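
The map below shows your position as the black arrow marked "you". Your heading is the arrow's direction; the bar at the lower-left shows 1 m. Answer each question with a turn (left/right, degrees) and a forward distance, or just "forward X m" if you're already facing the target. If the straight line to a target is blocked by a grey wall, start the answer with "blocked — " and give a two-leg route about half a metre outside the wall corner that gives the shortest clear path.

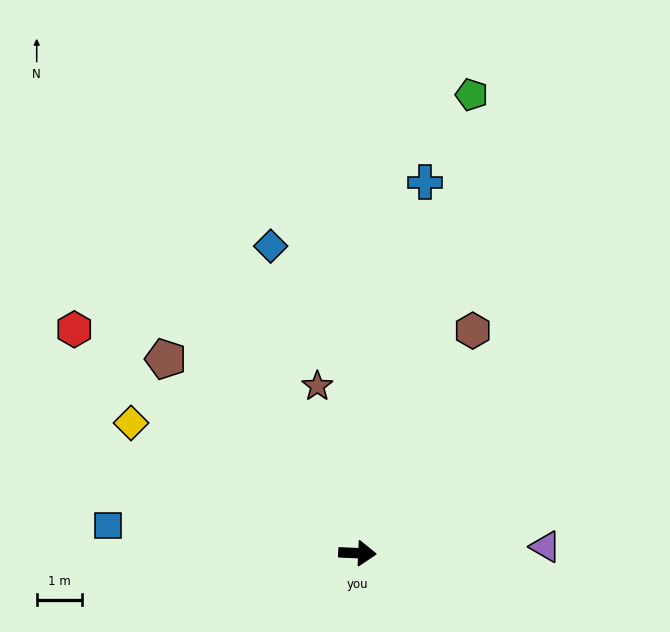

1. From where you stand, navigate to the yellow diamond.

turn left 153°, forward 5.7 m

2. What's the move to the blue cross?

turn left 82°, forward 8.3 m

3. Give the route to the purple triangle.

turn left 5°, forward 4.1 m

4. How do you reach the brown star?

turn left 106°, forward 3.8 m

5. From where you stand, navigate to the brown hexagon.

turn left 65°, forward 5.5 m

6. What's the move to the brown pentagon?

turn left 137°, forward 6.0 m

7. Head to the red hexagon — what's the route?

turn left 144°, forward 7.9 m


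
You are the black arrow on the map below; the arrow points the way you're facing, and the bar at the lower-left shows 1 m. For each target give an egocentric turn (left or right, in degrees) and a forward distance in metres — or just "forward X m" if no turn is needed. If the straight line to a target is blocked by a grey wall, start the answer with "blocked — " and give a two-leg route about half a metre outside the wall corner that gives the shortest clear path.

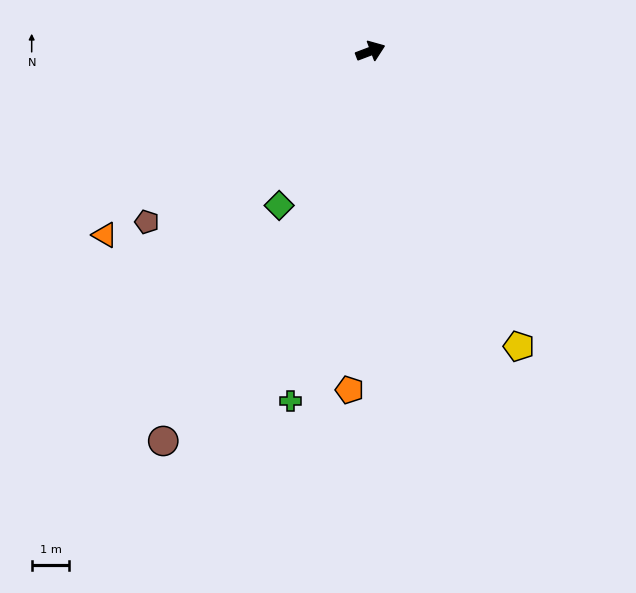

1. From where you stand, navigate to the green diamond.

turn right 141°, forward 4.8 m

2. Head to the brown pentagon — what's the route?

turn right 163°, forward 7.5 m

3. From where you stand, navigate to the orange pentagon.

turn right 114°, forward 9.0 m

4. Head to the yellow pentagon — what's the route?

turn right 84°, forward 8.8 m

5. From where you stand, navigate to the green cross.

turn right 124°, forward 9.5 m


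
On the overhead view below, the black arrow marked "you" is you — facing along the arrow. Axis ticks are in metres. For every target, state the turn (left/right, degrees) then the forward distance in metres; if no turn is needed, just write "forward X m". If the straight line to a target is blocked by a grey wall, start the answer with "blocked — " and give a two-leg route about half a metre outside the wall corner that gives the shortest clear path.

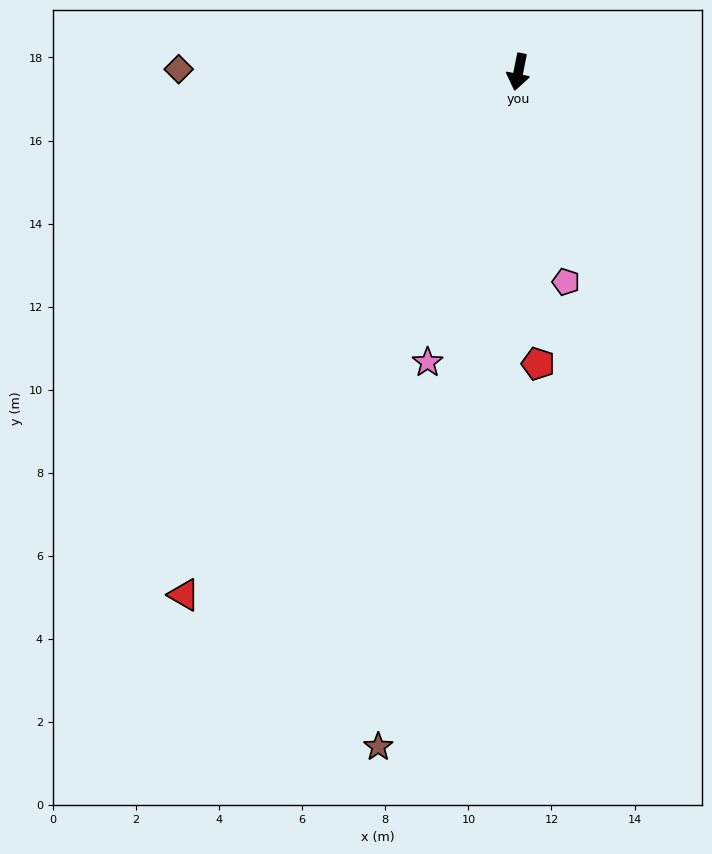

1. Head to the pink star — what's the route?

turn right 6°, forward 7.3 m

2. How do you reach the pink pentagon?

turn left 24°, forward 5.2 m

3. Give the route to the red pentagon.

turn left 15°, forward 7.0 m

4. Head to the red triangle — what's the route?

turn right 21°, forward 14.9 m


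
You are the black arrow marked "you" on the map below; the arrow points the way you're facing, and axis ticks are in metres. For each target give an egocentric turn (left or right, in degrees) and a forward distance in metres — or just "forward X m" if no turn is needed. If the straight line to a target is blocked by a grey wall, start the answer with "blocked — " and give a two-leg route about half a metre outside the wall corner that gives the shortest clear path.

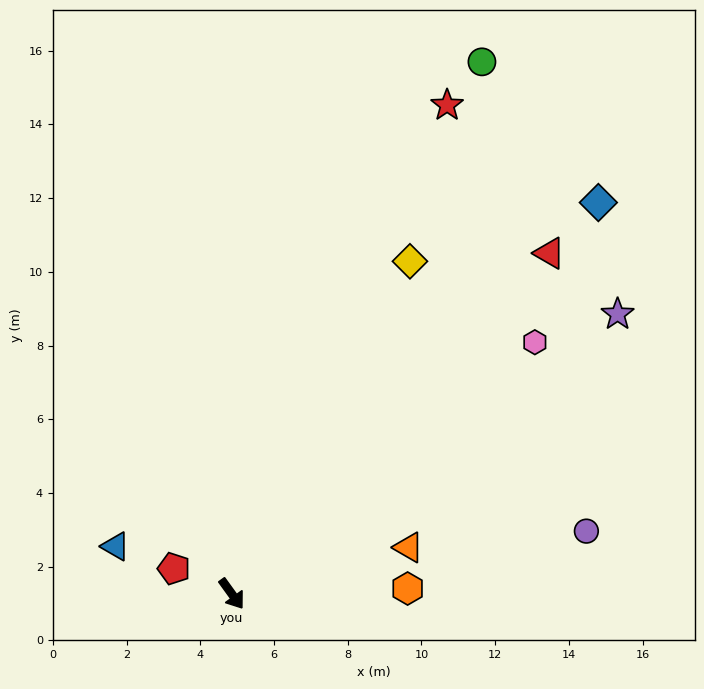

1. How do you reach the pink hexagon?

turn left 94°, forward 10.7 m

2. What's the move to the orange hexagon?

turn left 56°, forward 4.8 m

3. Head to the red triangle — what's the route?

turn left 101°, forward 12.6 m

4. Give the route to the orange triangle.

turn left 69°, forward 5.0 m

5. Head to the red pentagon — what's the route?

turn right 149°, forward 1.7 m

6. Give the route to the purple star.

turn left 90°, forward 12.9 m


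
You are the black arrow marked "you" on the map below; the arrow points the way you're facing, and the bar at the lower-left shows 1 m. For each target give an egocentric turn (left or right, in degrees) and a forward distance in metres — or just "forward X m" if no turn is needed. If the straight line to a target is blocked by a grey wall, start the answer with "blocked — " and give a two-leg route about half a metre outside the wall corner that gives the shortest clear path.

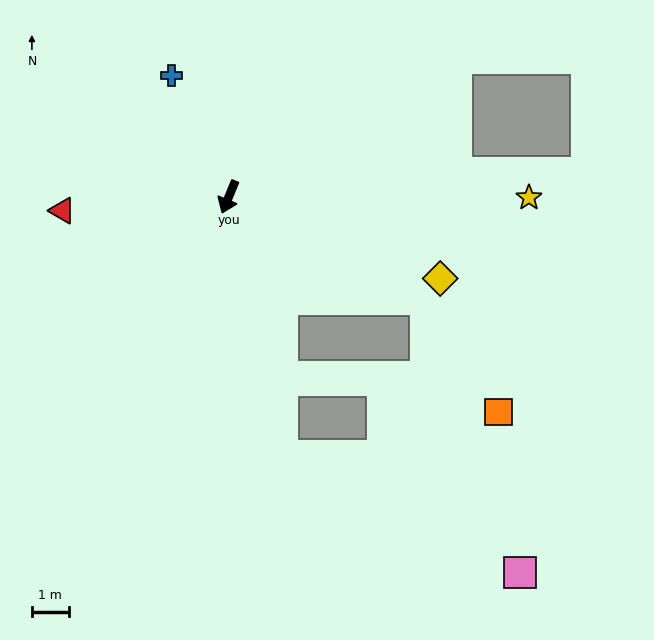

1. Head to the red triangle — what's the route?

turn right 63°, forward 4.6 m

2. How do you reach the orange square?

blocked — turn left 85°, forward 6.0 m, then turn right 30°, forward 3.7 m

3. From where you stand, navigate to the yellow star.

turn left 112°, forward 8.2 m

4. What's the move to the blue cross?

turn right 132°, forward 3.7 m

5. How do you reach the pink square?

blocked — turn left 85°, forward 6.0 m, then turn right 43°, forward 7.9 m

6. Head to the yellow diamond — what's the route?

turn left 91°, forward 6.2 m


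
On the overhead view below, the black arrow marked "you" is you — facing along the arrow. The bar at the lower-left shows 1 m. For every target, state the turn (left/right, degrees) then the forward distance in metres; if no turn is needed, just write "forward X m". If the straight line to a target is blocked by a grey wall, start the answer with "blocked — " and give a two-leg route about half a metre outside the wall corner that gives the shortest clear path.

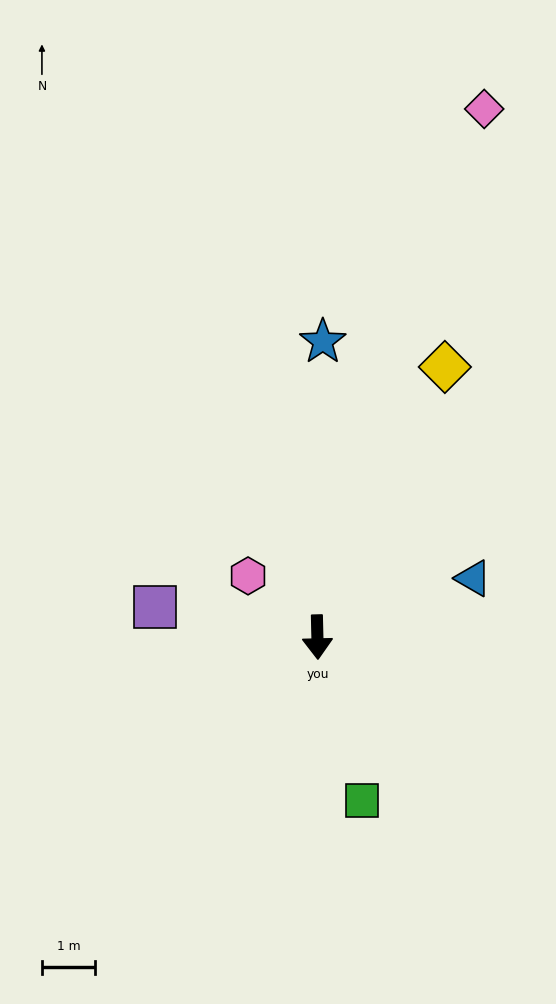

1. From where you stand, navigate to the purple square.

turn right 102°, forward 3.1 m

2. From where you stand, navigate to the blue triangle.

turn left 109°, forward 3.1 m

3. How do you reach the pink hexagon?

turn right 133°, forward 1.7 m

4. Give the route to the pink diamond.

turn left 161°, forward 10.3 m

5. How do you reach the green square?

turn left 14°, forward 3.2 m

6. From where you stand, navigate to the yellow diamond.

turn left 153°, forward 5.6 m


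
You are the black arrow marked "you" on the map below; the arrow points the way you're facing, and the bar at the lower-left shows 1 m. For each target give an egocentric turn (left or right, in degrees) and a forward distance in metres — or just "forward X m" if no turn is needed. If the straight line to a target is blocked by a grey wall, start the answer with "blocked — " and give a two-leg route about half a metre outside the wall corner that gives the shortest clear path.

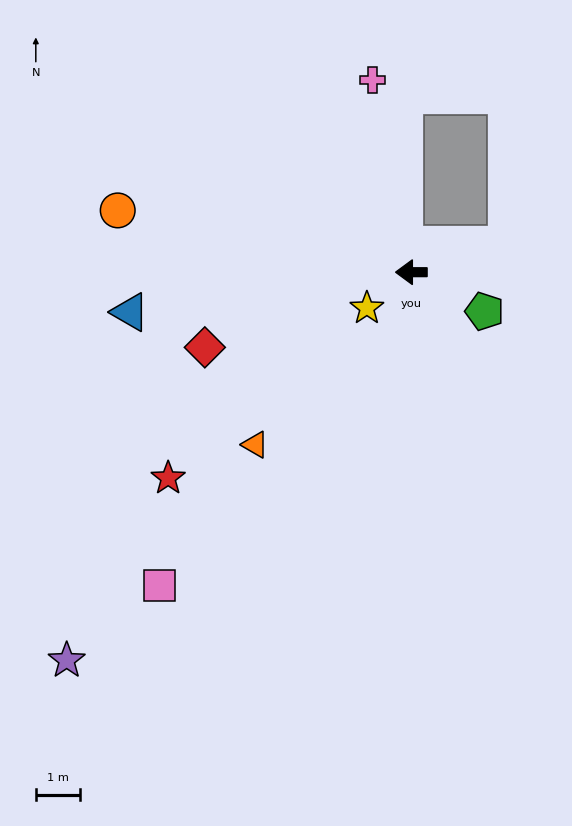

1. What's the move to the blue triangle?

turn left 8°, forward 6.4 m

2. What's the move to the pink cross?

turn right 79°, forward 4.4 m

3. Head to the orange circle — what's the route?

turn right 12°, forward 6.8 m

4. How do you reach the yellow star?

turn left 39°, forward 1.3 m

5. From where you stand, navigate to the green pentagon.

turn left 152°, forward 1.9 m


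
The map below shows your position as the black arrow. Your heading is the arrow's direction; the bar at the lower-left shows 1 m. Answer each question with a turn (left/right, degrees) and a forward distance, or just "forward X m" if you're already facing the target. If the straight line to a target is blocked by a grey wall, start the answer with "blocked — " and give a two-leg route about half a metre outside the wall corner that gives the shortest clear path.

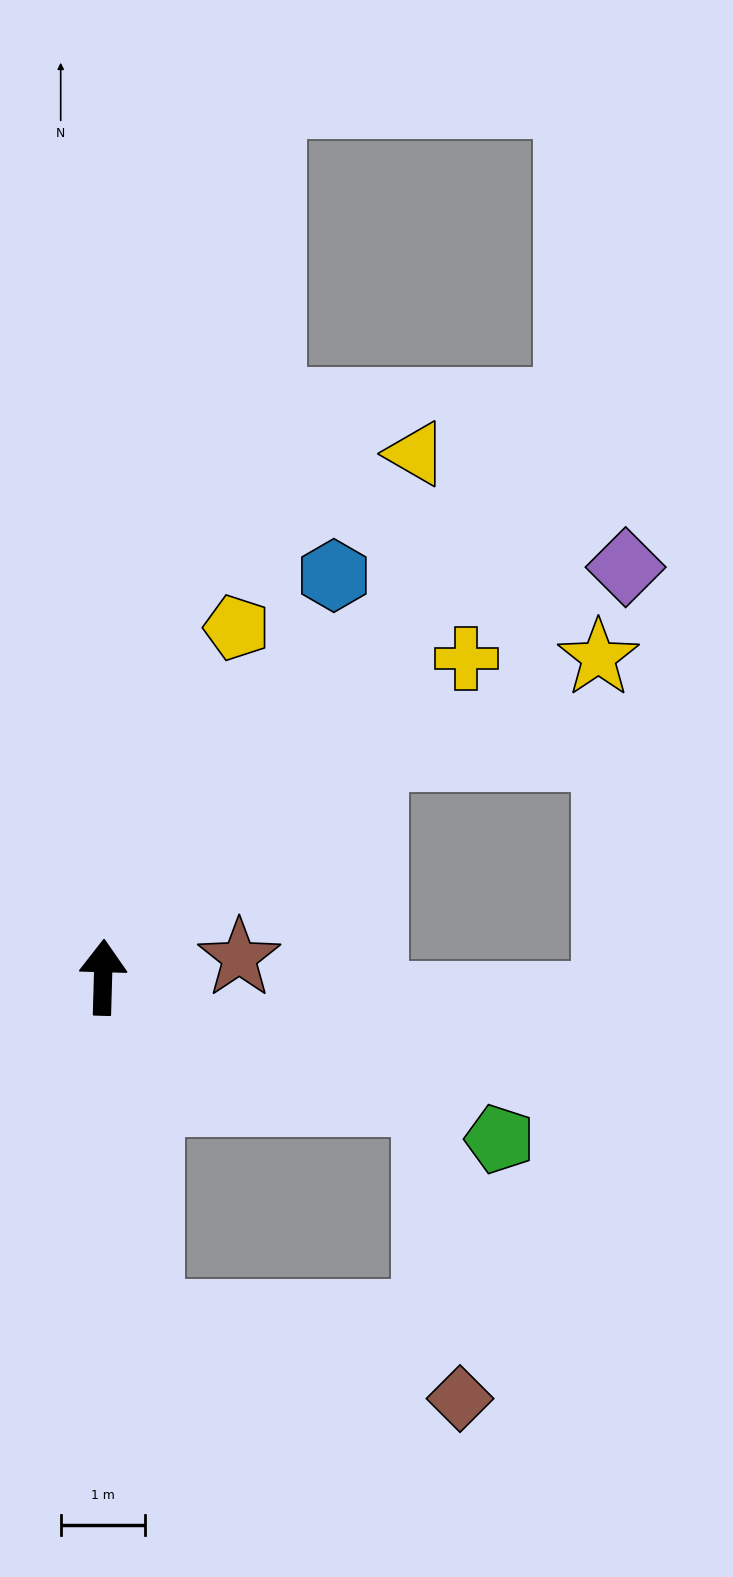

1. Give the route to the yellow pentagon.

turn right 19°, forward 4.4 m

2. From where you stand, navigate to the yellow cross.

turn right 47°, forward 5.7 m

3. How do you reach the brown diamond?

blocked — turn right 109°, forward 4.1 m, then turn right 63°, forward 3.6 m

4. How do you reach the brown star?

turn right 80°, forward 1.6 m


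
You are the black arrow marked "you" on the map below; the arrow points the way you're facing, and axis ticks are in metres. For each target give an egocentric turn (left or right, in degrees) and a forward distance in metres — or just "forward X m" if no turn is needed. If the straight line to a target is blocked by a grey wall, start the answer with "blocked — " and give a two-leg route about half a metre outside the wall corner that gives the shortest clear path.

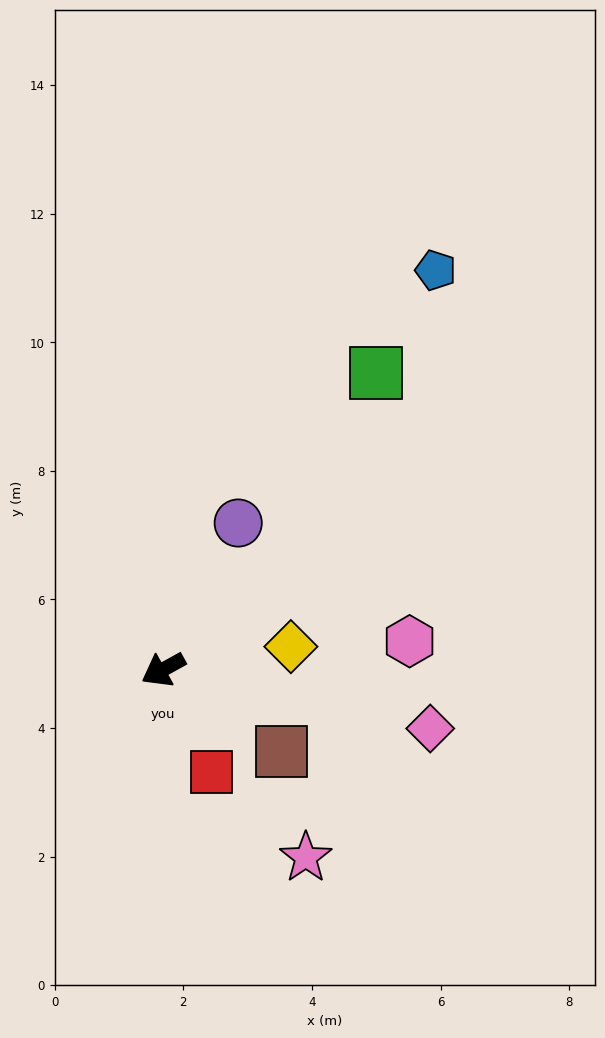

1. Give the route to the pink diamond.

turn left 139°, forward 4.3 m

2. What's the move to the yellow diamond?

turn left 161°, forward 2.0 m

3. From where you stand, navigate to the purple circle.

turn right 146°, forward 2.6 m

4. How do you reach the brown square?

turn left 117°, forward 2.2 m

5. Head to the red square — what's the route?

turn left 86°, forward 1.8 m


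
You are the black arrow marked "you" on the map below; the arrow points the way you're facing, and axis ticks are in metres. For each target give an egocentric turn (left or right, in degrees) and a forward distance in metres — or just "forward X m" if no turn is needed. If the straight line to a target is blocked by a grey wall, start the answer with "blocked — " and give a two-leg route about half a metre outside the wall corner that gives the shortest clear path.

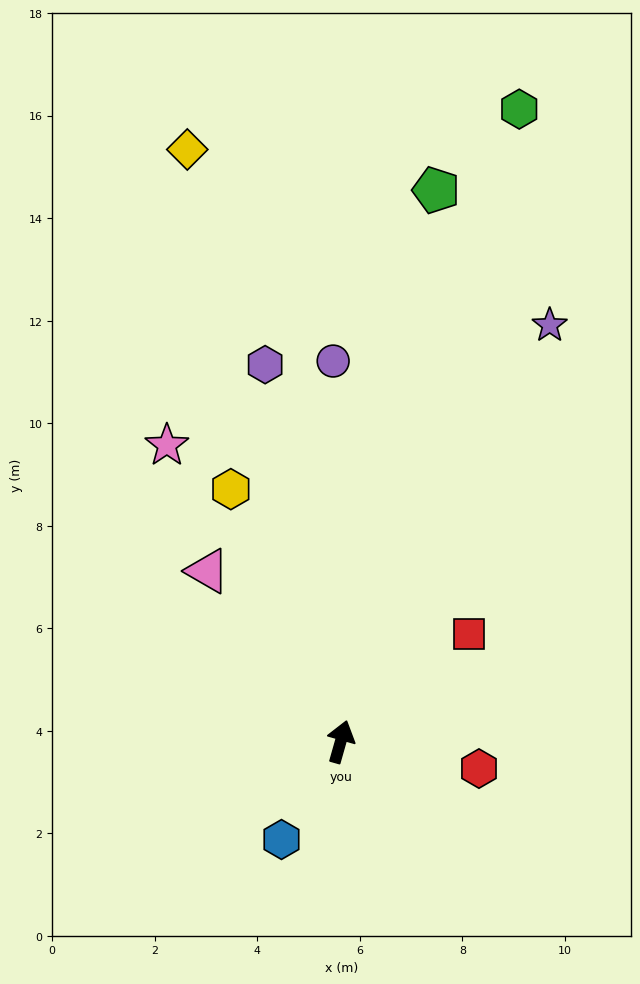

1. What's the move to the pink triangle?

turn left 54°, forward 4.2 m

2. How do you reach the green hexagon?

forward 12.8 m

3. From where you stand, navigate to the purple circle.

turn left 17°, forward 7.4 m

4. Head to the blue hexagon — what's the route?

turn left 165°, forward 2.2 m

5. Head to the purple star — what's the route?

turn right 11°, forward 9.1 m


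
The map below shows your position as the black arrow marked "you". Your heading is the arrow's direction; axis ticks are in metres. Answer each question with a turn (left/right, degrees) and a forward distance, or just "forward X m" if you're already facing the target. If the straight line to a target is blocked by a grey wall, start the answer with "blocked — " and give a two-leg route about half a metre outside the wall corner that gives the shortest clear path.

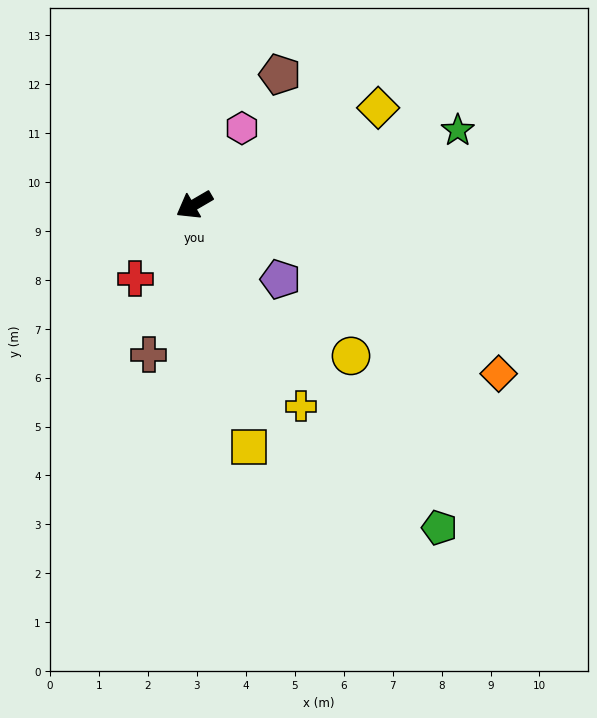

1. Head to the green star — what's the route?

turn left 165°, forward 5.6 m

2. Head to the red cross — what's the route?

turn left 21°, forward 1.9 m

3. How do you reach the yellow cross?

turn left 88°, forward 4.7 m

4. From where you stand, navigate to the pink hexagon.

turn right 152°, forward 1.8 m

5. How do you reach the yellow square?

turn left 72°, forward 5.1 m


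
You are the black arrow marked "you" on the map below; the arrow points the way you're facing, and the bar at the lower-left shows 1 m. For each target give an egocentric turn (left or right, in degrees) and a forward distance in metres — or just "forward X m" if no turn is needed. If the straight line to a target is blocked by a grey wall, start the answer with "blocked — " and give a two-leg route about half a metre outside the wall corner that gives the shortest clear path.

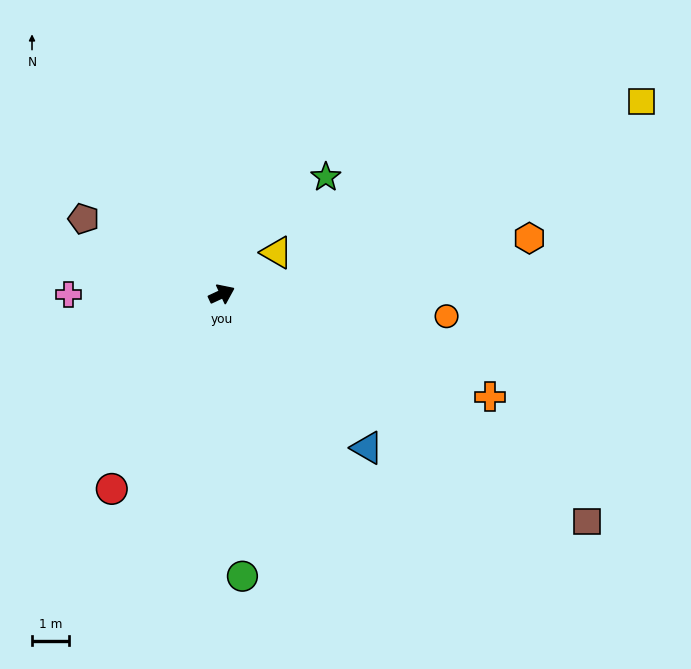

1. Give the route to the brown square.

turn right 57°, forward 11.6 m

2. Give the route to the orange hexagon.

turn right 15°, forward 8.4 m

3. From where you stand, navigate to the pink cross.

turn left 155°, forward 4.1 m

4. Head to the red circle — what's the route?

turn right 144°, forward 6.0 m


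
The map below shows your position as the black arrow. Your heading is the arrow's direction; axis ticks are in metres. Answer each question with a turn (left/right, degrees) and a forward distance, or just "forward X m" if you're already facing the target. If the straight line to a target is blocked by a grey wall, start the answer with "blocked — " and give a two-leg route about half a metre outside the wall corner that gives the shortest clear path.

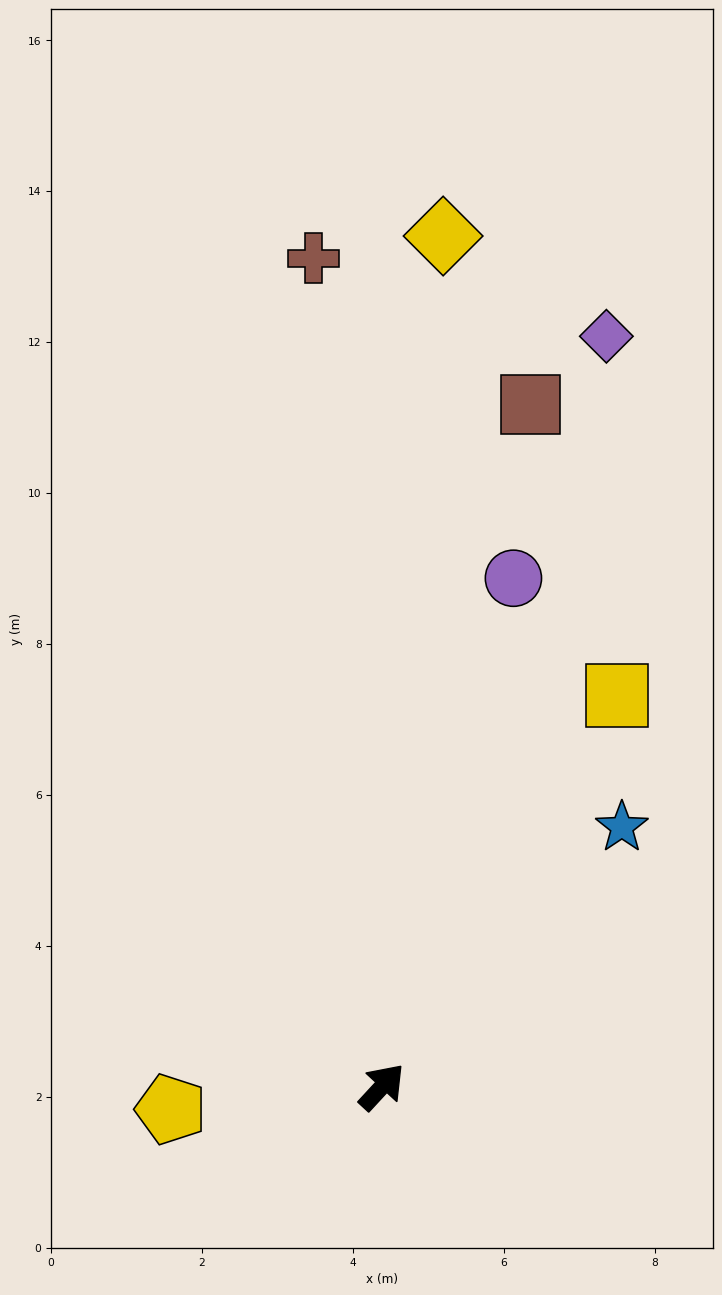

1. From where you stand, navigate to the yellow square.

turn left 12°, forward 6.0 m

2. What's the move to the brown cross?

turn left 47°, forward 11.0 m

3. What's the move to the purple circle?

turn left 28°, forward 7.0 m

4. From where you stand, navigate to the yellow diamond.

turn left 39°, forward 11.3 m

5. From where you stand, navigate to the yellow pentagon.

turn left 139°, forward 2.8 m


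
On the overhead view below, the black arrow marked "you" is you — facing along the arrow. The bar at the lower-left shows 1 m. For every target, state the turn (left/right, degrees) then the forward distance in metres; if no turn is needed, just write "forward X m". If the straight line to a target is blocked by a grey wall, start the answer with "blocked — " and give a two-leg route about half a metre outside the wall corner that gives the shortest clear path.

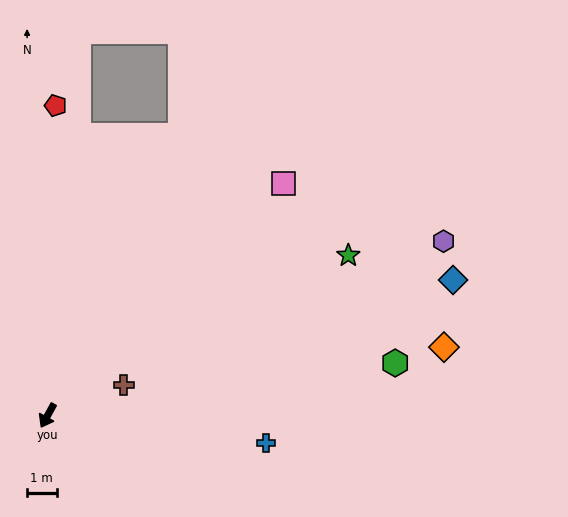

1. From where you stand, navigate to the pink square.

turn left 163°, forward 11.2 m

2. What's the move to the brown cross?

turn left 141°, forward 2.8 m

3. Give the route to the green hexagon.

turn left 127°, forward 11.9 m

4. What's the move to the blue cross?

turn left 112°, forward 7.5 m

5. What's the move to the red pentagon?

turn right 153°, forward 10.5 m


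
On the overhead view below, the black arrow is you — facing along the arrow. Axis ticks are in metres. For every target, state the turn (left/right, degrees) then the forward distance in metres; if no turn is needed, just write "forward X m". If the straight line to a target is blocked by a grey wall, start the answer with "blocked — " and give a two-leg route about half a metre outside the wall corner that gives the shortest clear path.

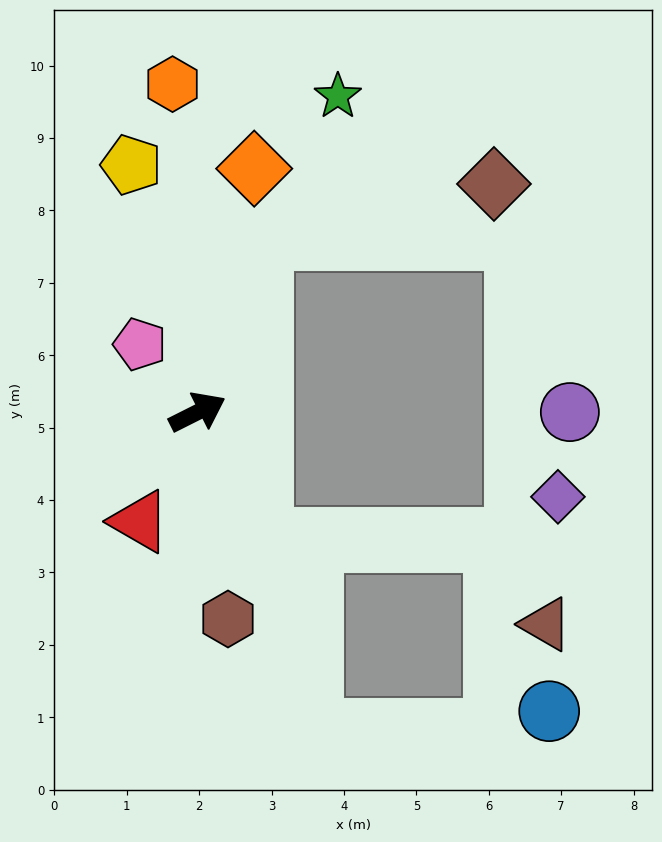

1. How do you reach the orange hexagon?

turn left 68°, forward 4.5 m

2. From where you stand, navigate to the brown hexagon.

turn right 108°, forward 2.9 m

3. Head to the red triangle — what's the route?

turn right 145°, forward 1.7 m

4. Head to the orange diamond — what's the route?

turn left 50°, forward 3.5 m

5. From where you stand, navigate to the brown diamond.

blocked — turn left 43°, forward 2.5 m, then turn right 56°, forward 3.3 m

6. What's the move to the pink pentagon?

turn left 104°, forward 1.2 m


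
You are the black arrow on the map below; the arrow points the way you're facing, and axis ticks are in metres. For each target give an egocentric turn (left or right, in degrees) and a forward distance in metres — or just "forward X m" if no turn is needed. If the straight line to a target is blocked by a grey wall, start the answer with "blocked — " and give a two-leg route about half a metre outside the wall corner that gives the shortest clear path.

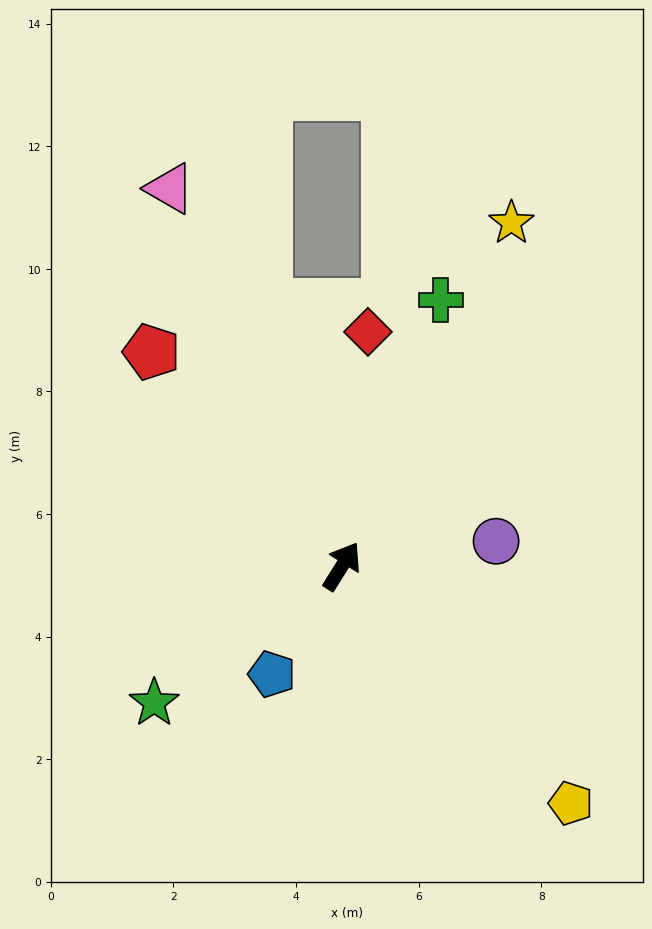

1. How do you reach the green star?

turn left 158°, forward 3.8 m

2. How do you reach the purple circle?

turn right 49°, forward 2.5 m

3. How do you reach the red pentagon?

turn left 74°, forward 4.7 m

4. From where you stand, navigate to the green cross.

turn left 12°, forward 4.6 m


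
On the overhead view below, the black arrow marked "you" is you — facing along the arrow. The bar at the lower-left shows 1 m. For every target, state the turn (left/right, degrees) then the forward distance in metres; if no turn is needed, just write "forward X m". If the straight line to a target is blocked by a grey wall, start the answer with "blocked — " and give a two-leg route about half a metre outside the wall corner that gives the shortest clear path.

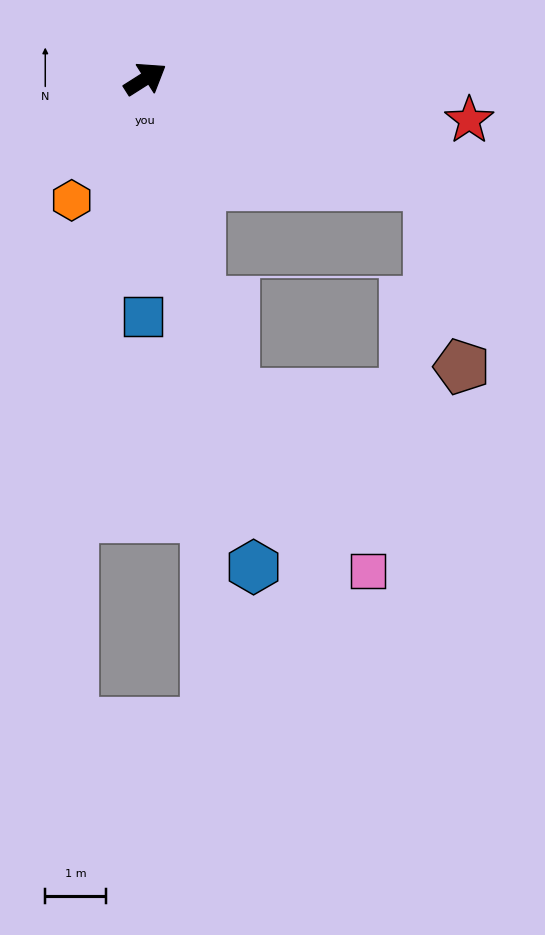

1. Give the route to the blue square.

turn right 123°, forward 3.9 m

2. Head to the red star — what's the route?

turn right 40°, forward 5.4 m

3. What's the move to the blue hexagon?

turn right 110°, forward 8.3 m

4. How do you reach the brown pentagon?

blocked — turn right 53°, forward 5.0 m, then turn right 59°, forward 3.1 m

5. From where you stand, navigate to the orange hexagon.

turn right 154°, forward 2.4 m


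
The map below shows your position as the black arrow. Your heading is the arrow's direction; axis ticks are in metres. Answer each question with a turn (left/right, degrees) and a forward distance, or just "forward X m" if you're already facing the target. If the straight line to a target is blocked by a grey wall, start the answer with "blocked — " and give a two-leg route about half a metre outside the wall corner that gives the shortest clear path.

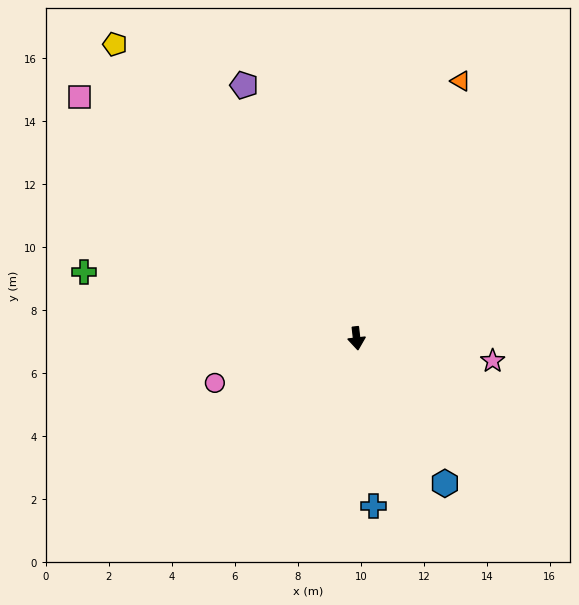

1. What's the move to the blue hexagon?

turn left 25°, forward 5.4 m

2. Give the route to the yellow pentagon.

turn right 147°, forward 12.1 m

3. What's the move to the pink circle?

turn right 79°, forward 4.7 m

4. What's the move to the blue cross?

forward 5.3 m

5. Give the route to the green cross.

turn right 110°, forward 8.9 m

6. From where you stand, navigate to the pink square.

turn right 138°, forward 11.7 m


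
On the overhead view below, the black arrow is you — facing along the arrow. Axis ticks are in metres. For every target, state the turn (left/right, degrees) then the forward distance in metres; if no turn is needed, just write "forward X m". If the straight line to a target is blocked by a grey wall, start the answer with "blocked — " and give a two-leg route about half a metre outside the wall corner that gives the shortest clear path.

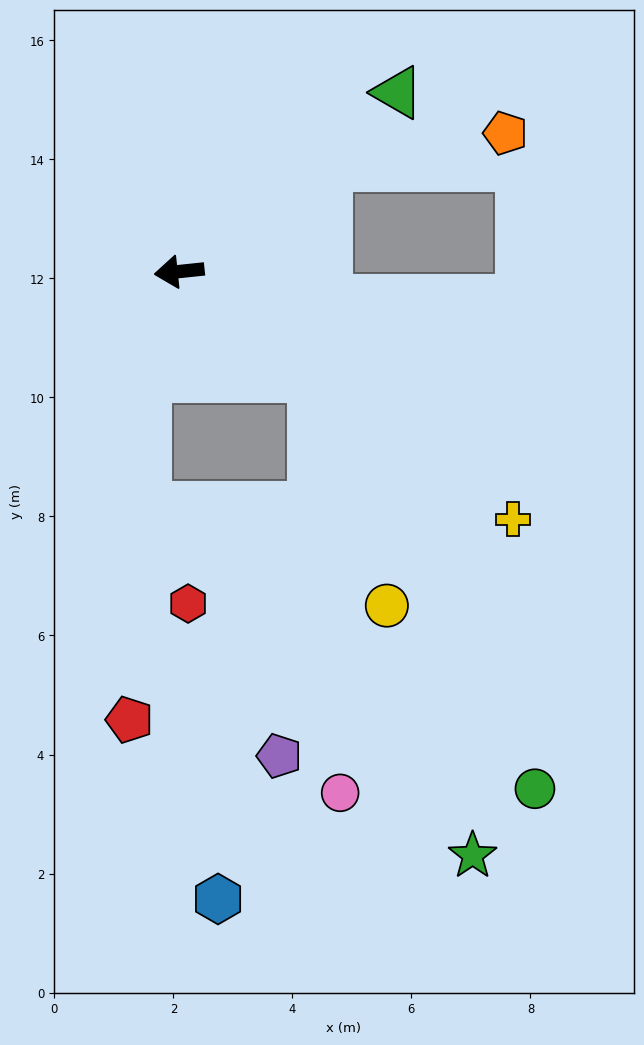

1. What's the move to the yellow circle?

blocked — turn left 136°, forward 2.9 m, then turn right 34°, forward 4.0 m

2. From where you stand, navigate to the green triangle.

turn right 147°, forward 4.7 m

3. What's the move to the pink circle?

blocked — turn left 136°, forward 2.9 m, then turn right 48°, forward 7.0 m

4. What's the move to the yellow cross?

turn left 137°, forward 7.0 m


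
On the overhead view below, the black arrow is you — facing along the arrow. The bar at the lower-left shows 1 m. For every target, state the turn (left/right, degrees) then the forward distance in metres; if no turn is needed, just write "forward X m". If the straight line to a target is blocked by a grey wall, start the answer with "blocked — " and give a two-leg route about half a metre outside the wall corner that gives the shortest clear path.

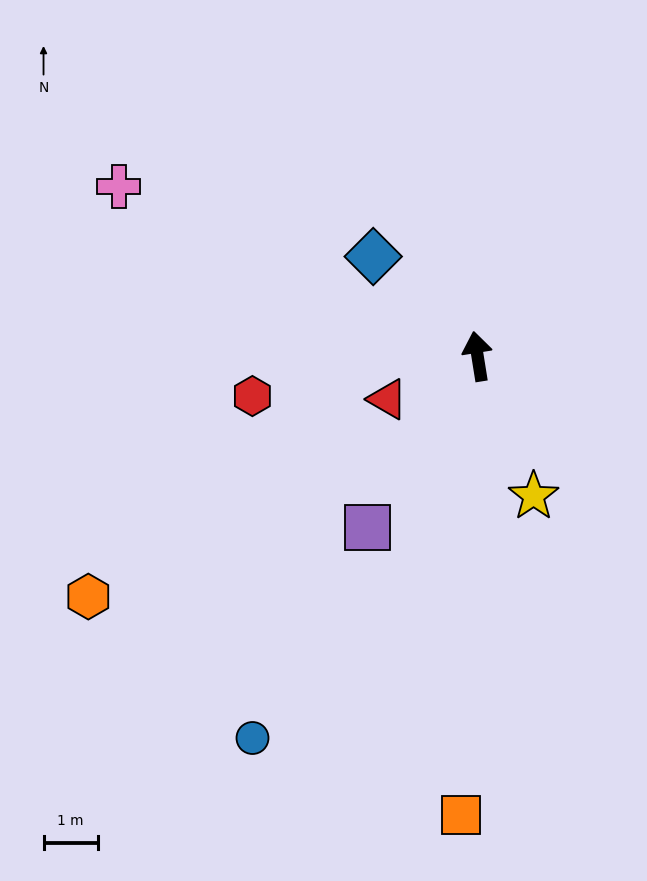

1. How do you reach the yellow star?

turn right 167°, forward 2.8 m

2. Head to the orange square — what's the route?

turn left 169°, forward 8.5 m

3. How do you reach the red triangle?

turn left 106°, forward 1.8 m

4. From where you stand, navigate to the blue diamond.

turn left 37°, forward 2.7 m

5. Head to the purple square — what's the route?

turn left 138°, forward 3.7 m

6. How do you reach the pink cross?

turn left 56°, forward 7.3 m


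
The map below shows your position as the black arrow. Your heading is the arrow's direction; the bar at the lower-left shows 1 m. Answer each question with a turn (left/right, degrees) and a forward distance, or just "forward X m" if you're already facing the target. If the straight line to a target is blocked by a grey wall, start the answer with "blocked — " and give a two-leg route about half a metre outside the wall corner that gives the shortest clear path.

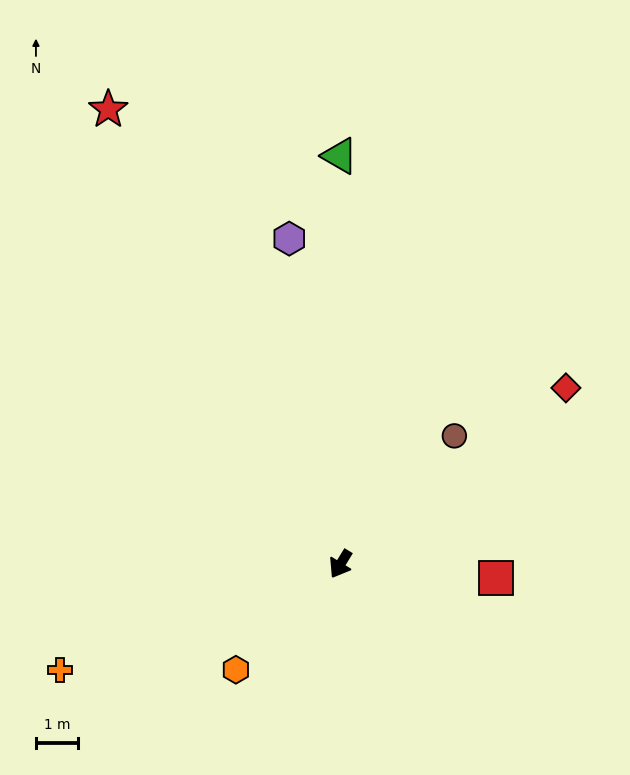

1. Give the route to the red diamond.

turn left 159°, forward 6.9 m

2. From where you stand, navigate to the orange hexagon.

turn right 13°, forward 3.6 m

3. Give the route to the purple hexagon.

turn right 140°, forward 7.9 m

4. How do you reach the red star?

turn right 121°, forward 12.2 m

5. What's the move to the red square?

turn left 116°, forward 3.7 m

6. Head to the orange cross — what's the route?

turn right 38°, forward 7.2 m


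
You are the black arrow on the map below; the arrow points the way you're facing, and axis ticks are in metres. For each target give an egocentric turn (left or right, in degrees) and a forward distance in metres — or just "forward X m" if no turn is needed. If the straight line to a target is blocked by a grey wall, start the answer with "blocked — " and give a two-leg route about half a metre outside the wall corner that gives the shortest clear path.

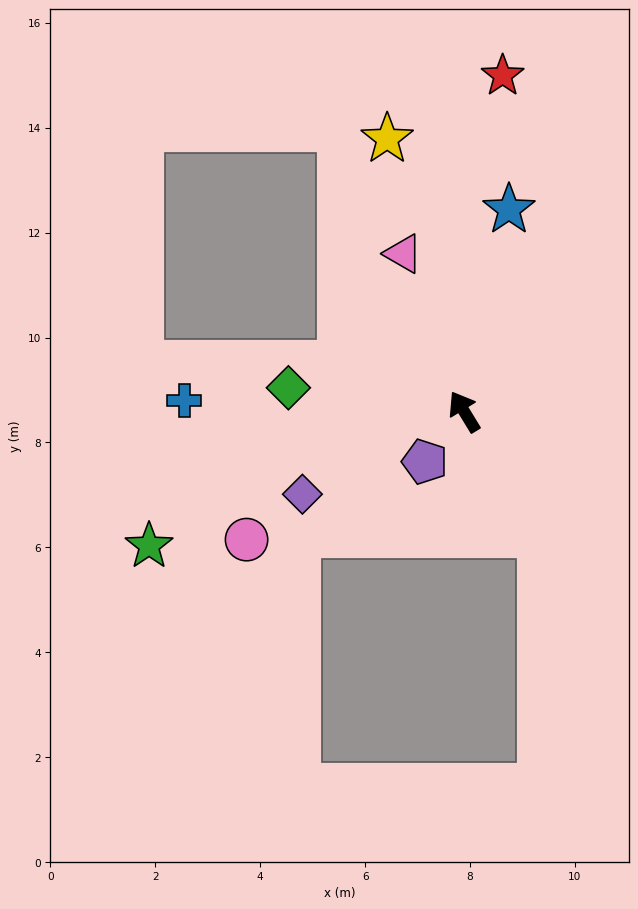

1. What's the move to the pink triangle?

turn right 10°, forward 3.2 m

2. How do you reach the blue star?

turn right 44°, forward 3.9 m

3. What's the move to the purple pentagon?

turn left 110°, forward 1.2 m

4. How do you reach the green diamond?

turn left 51°, forward 3.4 m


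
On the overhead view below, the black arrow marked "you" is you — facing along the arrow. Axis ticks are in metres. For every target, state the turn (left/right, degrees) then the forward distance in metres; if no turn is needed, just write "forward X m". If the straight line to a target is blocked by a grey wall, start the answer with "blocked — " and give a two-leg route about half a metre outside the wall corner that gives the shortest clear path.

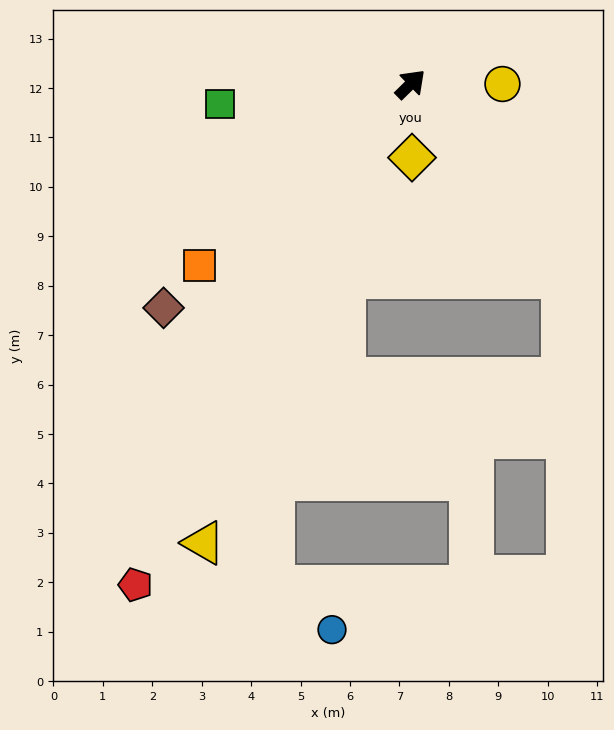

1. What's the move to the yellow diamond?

turn right 133°, forward 1.5 m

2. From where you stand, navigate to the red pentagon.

turn right 163°, forward 11.6 m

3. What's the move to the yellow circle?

turn right 44°, forward 1.9 m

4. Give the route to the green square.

turn left 142°, forward 3.9 m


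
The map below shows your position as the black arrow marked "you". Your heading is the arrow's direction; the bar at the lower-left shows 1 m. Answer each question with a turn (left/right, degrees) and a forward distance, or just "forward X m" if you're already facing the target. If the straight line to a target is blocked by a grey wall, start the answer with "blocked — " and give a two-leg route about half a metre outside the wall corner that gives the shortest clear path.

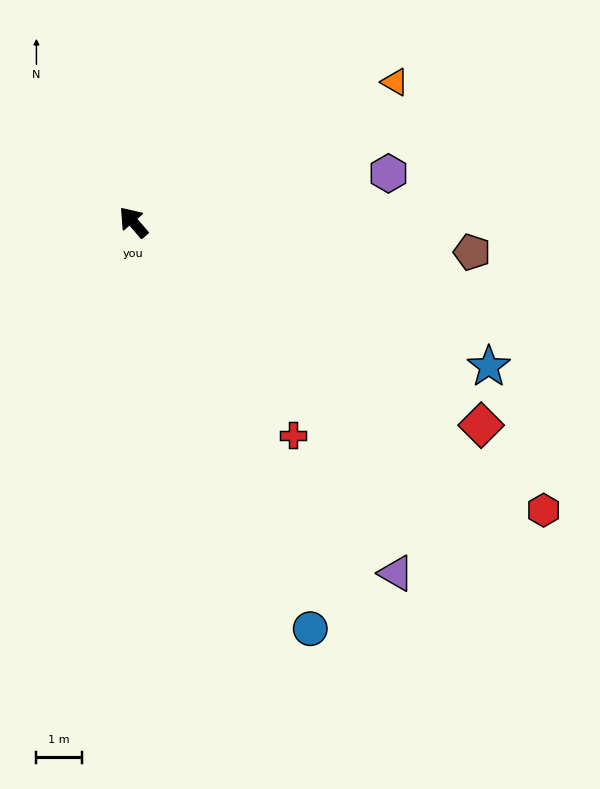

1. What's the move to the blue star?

turn right 153°, forward 8.4 m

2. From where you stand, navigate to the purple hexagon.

turn right 120°, forward 5.7 m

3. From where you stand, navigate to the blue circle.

turn left 163°, forward 9.7 m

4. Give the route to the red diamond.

turn right 161°, forward 8.8 m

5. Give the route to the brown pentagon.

turn right 136°, forward 7.4 m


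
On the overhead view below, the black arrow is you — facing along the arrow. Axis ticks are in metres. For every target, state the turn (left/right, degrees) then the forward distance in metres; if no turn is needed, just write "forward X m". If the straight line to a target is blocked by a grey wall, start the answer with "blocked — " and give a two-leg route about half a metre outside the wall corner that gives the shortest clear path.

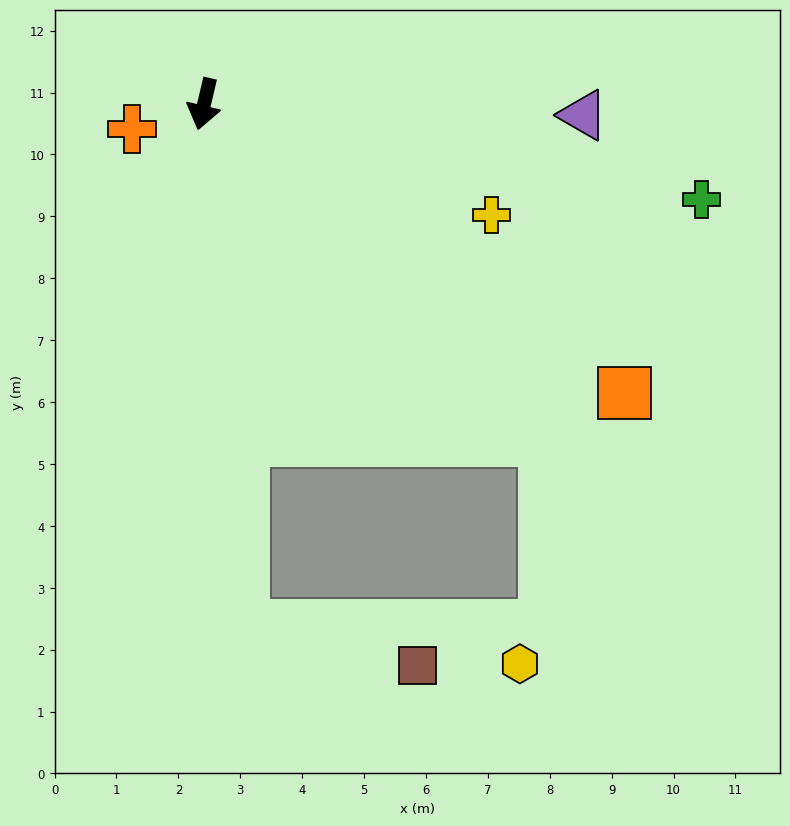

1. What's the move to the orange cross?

turn right 58°, forward 1.2 m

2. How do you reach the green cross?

turn left 92°, forward 8.2 m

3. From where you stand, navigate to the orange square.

turn left 69°, forward 8.2 m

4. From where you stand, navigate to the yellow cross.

turn left 82°, forward 5.0 m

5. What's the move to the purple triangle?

turn left 102°, forward 6.1 m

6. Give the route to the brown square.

blocked — turn left 17°, forward 8.5 m, then turn left 73°, forward 2.9 m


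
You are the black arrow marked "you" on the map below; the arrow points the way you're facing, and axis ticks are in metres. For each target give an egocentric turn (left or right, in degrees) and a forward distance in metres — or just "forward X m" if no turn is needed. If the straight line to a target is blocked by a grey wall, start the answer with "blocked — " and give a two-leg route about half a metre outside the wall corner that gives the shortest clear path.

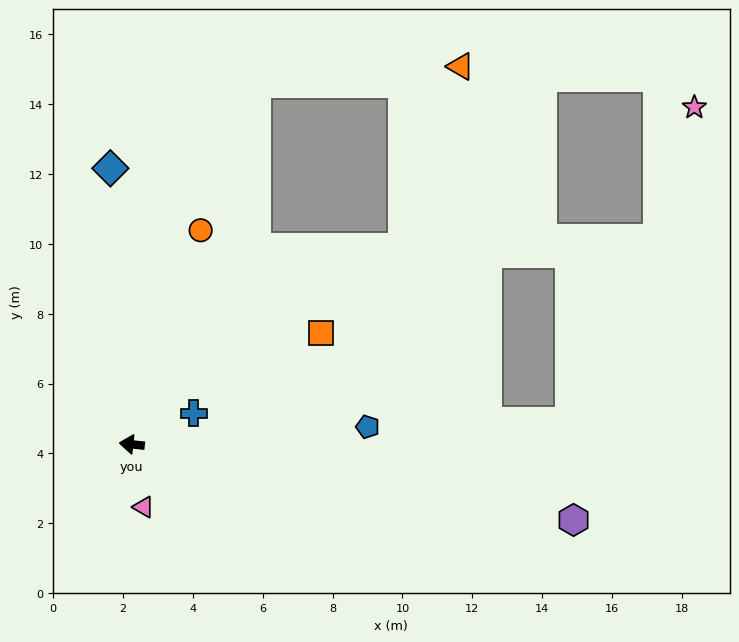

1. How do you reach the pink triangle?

turn left 107°, forward 1.8 m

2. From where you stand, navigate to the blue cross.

turn right 147°, forward 2.0 m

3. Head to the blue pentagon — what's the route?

turn right 170°, forward 6.8 m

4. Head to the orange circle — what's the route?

turn right 102°, forward 6.4 m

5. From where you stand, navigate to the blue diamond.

turn right 79°, forward 7.9 m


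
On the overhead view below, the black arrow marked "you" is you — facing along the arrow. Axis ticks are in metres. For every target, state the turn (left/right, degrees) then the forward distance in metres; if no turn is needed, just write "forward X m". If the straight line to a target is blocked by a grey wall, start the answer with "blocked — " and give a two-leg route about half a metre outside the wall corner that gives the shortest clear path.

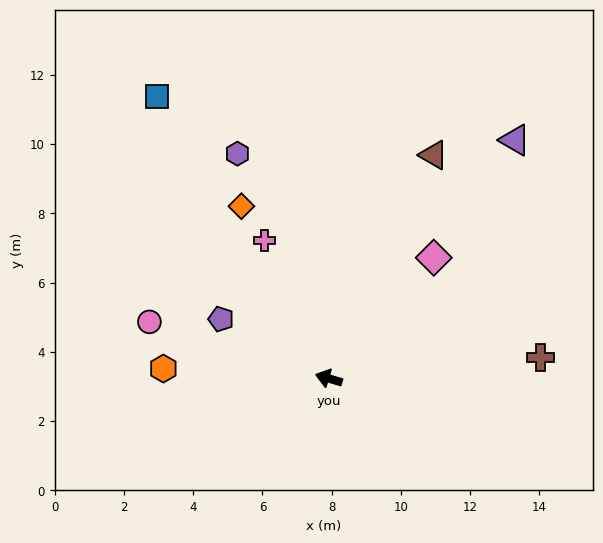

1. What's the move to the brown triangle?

turn right 99°, forward 7.1 m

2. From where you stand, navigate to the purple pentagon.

turn right 12°, forward 3.6 m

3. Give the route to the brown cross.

turn right 158°, forward 6.1 m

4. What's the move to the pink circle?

forward 5.4 m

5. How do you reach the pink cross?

turn right 48°, forward 4.4 m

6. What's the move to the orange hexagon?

turn left 13°, forward 4.8 m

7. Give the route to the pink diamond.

turn right 114°, forward 4.6 m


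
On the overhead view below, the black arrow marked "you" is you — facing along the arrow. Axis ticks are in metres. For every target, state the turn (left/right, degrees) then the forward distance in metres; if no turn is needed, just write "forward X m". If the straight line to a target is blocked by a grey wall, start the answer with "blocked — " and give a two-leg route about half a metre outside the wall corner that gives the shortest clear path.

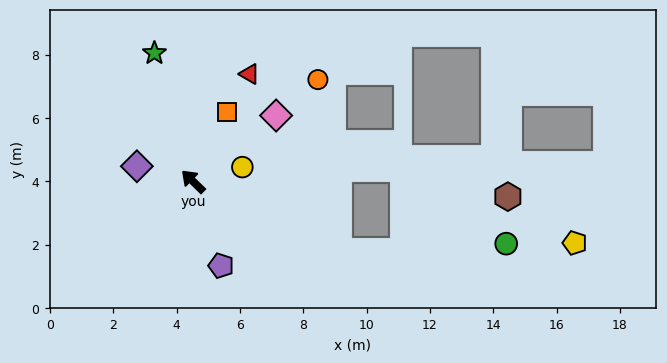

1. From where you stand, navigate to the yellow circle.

turn right 120°, forward 1.6 m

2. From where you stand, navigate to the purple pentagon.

turn left 153°, forward 2.8 m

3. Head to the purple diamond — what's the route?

turn left 29°, forward 1.8 m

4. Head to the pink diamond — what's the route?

turn right 97°, forward 3.3 m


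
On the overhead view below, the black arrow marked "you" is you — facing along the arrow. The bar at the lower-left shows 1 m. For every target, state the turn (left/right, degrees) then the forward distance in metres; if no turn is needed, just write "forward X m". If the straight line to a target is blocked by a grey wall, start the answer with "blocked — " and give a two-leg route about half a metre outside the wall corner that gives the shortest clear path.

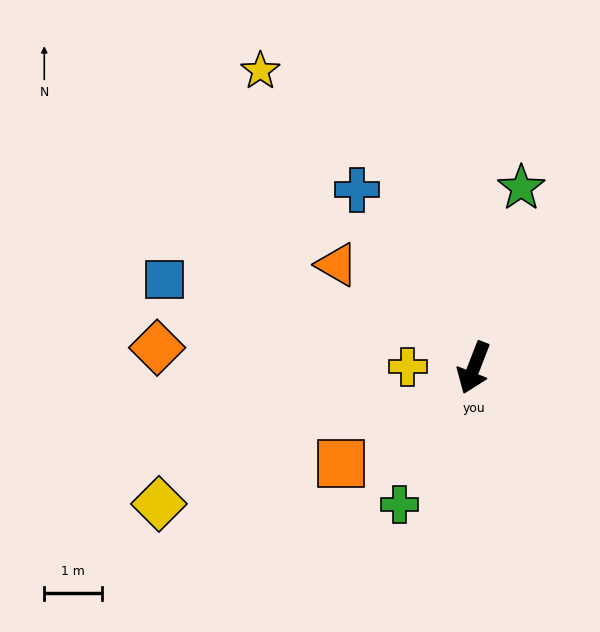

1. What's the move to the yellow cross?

turn right 70°, forward 1.2 m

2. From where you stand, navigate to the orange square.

turn right 33°, forward 2.9 m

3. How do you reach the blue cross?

turn right 125°, forward 3.7 m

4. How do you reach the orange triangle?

turn right 106°, forward 3.0 m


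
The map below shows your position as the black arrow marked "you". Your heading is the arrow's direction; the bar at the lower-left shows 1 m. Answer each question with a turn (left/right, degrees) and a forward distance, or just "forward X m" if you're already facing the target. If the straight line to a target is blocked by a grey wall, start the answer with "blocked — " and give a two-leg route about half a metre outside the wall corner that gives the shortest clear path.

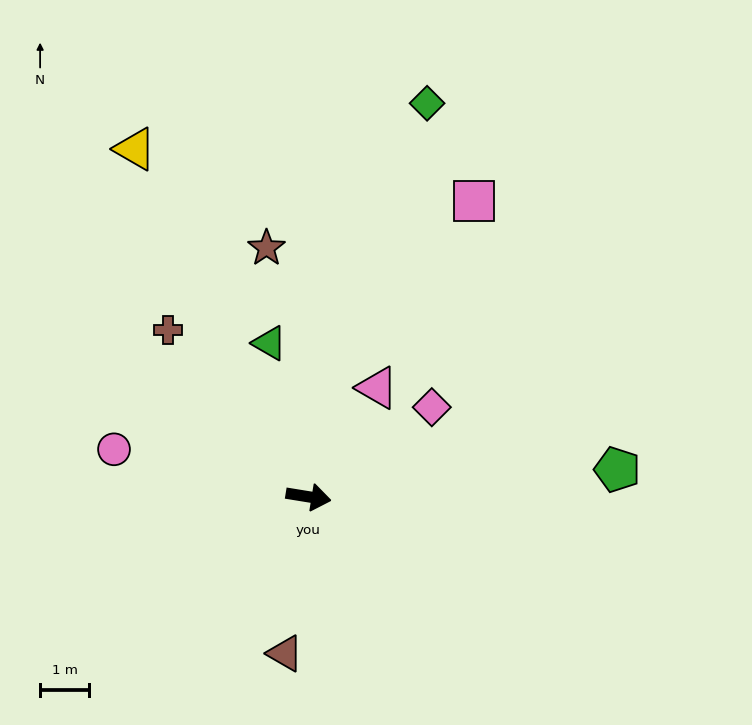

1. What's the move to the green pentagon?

turn left 14°, forward 6.3 m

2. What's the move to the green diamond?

turn left 82°, forward 8.4 m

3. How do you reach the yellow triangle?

turn left 126°, forward 8.0 m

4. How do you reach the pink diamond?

turn left 45°, forward 3.1 m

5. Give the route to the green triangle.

turn left 114°, forward 3.2 m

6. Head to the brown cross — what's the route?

turn left 139°, forward 4.5 m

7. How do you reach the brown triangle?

turn right 89°, forward 3.2 m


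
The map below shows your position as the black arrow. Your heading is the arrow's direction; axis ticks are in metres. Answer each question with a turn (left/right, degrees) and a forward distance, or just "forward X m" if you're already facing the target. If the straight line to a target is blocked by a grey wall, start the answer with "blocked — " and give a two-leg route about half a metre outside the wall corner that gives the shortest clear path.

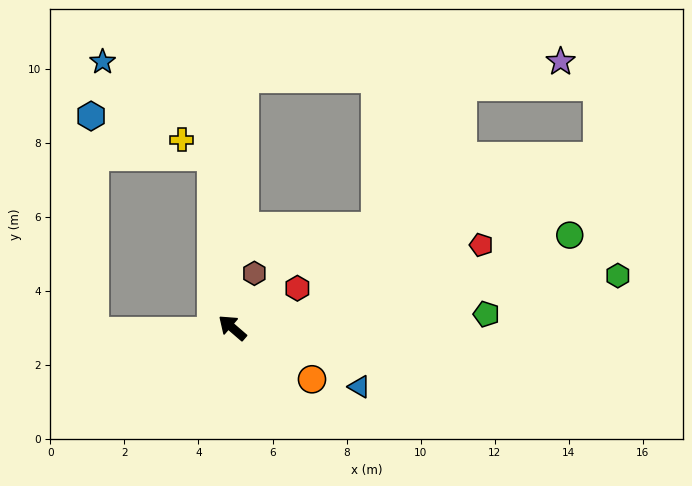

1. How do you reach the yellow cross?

blocked — turn right 43°, forward 4.7 m, then turn left 58°, forward 0.9 m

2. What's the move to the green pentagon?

turn right 136°, forward 6.9 m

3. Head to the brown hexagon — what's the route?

turn right 71°, forward 1.6 m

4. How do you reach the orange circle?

turn right 172°, forward 2.6 m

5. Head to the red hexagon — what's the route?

turn right 108°, forward 2.1 m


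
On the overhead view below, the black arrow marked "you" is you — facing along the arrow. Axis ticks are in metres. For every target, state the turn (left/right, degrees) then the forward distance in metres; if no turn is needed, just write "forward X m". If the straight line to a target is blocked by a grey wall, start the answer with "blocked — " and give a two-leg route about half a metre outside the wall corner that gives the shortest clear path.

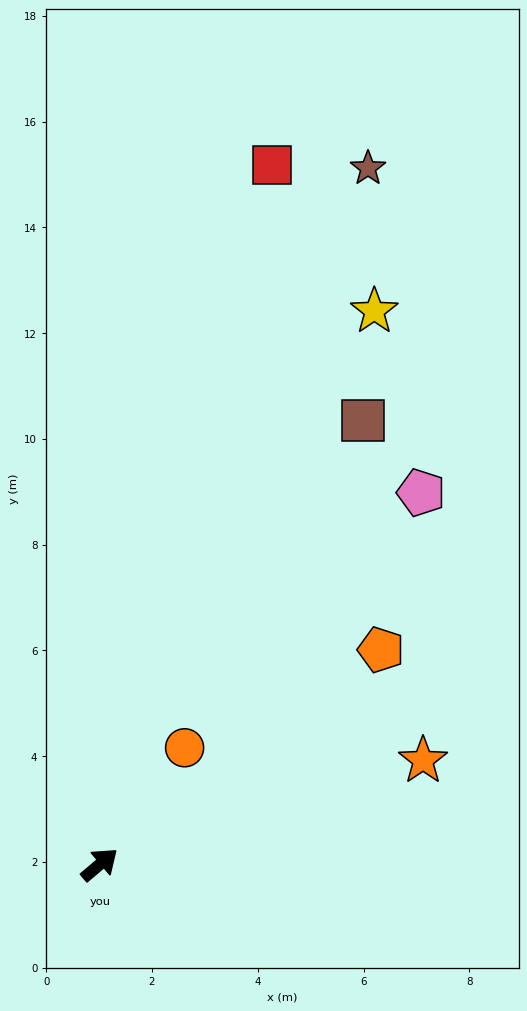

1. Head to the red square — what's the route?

turn left 36°, forward 13.6 m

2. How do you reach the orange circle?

turn left 14°, forward 2.7 m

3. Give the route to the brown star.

turn left 29°, forward 14.1 m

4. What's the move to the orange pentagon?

turn right 3°, forward 6.7 m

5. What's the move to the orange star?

turn right 22°, forward 6.4 m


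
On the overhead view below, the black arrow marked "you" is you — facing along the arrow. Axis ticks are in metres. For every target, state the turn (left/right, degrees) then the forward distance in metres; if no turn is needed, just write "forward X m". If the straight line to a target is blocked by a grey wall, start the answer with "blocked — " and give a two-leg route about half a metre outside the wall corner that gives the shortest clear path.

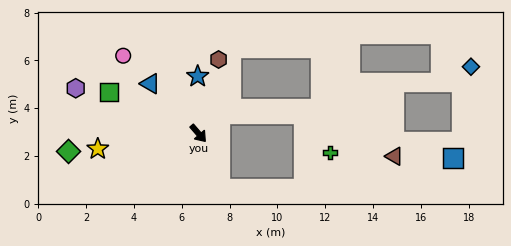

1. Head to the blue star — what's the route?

turn left 140°, forward 2.4 m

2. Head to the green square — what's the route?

turn right 156°, forward 4.1 m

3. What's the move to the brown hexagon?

turn left 124°, forward 3.2 m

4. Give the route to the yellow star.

turn right 122°, forward 4.3 m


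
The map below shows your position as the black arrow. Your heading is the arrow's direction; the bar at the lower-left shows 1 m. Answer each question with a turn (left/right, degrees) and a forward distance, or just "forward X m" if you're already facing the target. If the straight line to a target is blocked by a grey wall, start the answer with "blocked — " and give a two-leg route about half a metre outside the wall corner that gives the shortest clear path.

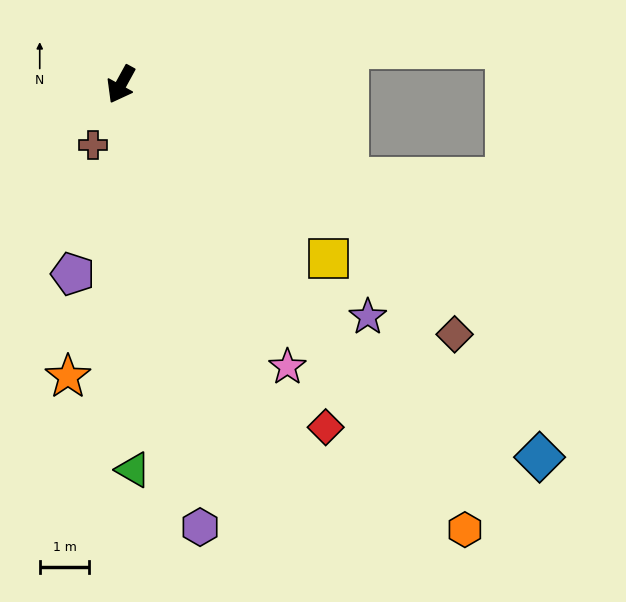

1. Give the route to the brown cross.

turn left 4°, forward 1.3 m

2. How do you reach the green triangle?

turn left 31°, forward 7.8 m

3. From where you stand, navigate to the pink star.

turn left 59°, forward 6.6 m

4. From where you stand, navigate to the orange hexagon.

turn left 66°, forward 11.3 m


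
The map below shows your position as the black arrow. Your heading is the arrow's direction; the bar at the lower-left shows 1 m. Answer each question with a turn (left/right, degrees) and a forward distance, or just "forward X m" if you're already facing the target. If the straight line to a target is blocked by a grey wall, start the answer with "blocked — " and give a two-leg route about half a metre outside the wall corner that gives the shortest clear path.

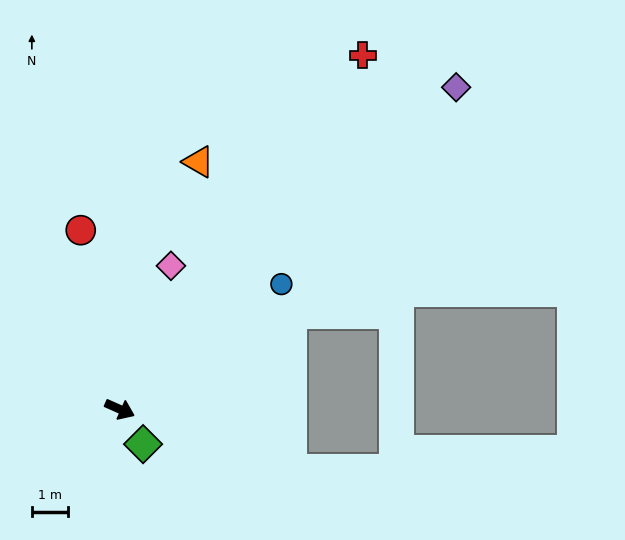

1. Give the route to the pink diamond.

turn left 94°, forward 4.2 m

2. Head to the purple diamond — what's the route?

turn left 68°, forward 12.8 m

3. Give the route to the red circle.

turn left 126°, forward 5.0 m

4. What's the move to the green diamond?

turn right 32°, forward 1.2 m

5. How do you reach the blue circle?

turn left 62°, forward 5.6 m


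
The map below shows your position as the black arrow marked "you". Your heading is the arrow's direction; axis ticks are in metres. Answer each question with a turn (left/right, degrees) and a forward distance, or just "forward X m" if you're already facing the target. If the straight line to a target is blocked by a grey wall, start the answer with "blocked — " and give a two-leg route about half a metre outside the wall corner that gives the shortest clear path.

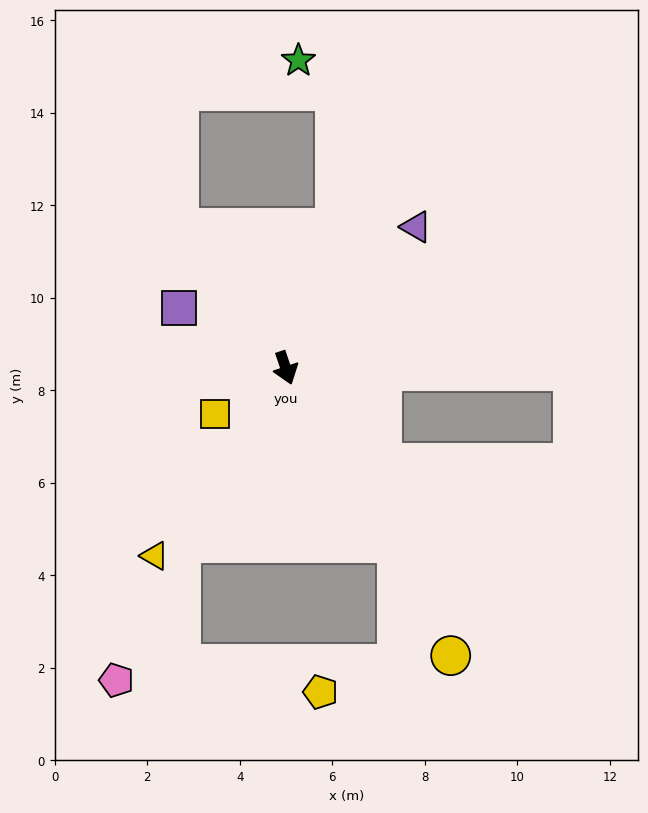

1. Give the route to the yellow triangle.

turn right 54°, forward 5.0 m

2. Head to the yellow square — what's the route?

turn right 76°, forward 1.8 m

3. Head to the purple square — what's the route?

turn right 138°, forward 2.6 m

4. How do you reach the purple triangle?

turn left 119°, forward 4.2 m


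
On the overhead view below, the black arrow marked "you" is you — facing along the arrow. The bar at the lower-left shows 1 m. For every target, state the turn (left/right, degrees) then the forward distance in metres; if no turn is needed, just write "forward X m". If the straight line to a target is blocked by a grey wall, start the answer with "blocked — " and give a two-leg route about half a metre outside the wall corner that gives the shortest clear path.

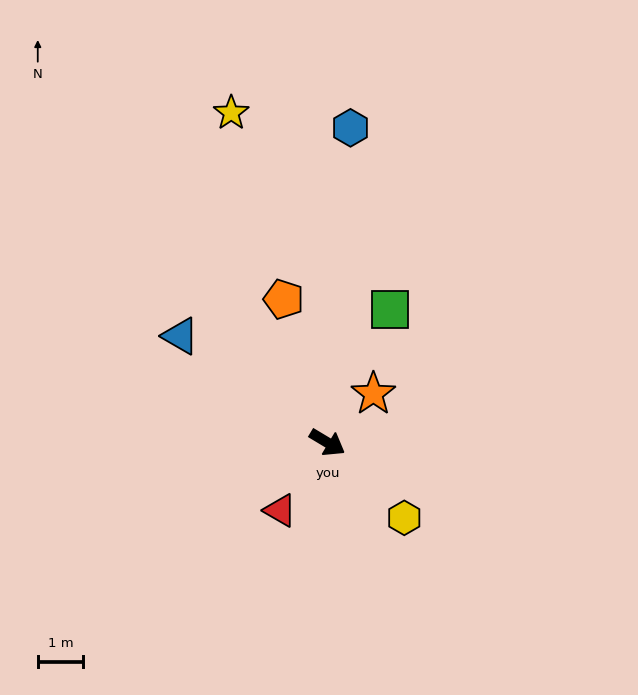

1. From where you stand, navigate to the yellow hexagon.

turn right 13°, forward 2.4 m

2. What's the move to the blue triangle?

turn left 175°, forward 4.0 m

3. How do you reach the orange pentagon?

turn left 138°, forward 3.3 m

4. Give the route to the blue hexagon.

turn left 117°, forward 7.0 m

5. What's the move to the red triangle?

turn right 94°, forward 1.8 m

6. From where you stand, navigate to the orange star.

turn left 78°, forward 1.5 m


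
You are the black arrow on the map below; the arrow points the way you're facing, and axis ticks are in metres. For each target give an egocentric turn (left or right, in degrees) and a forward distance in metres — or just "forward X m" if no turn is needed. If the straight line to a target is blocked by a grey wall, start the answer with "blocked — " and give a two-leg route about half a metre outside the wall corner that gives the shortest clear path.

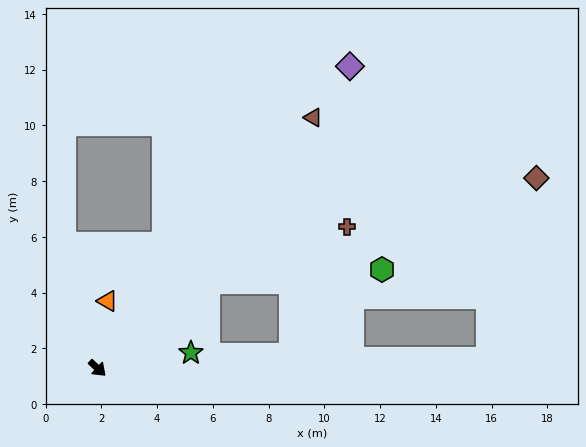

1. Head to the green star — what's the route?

turn left 52°, forward 3.4 m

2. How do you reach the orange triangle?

turn left 125°, forward 2.4 m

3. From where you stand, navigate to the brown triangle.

turn left 92°, forward 11.9 m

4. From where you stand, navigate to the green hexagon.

blocked — turn left 81°, forward 5.0 m, then turn right 34°, forward 6.2 m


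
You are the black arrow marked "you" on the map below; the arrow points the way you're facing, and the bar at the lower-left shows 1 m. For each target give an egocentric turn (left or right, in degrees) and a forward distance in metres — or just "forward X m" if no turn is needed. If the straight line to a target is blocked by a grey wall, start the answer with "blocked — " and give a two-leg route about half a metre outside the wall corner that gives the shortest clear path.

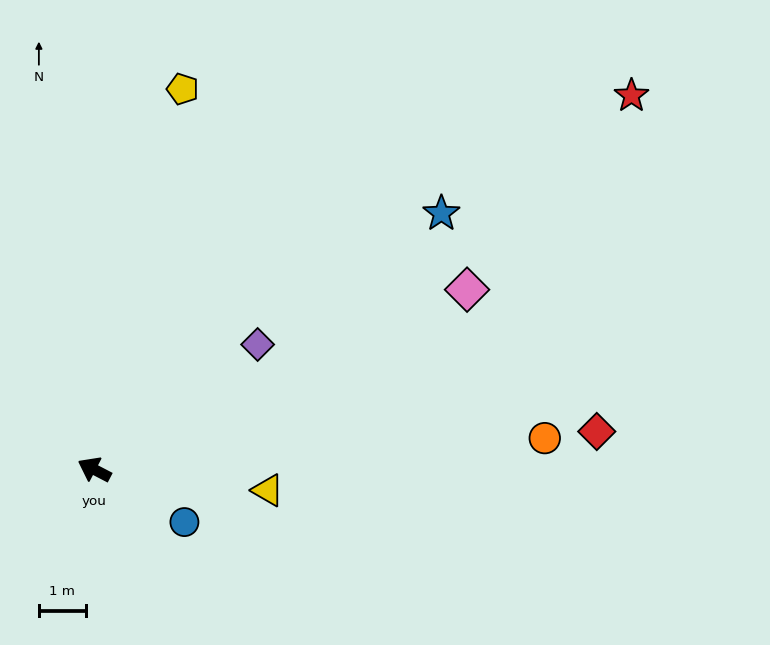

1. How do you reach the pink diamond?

turn right 127°, forward 8.8 m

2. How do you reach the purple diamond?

turn right 115°, forward 4.4 m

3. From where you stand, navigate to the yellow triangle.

turn right 159°, forward 3.7 m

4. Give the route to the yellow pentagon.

turn right 76°, forward 8.3 m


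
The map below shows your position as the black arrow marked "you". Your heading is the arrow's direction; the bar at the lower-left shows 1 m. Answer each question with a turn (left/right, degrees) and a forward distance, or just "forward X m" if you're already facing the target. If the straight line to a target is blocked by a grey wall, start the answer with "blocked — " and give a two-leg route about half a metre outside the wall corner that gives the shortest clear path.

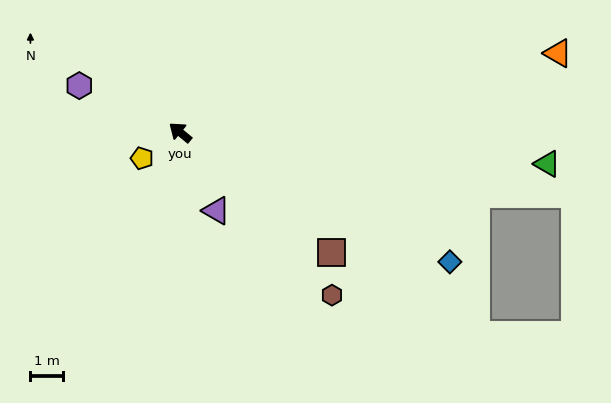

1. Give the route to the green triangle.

turn right 145°, forward 11.2 m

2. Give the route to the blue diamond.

turn right 166°, forward 9.1 m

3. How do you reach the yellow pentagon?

turn left 74°, forward 1.4 m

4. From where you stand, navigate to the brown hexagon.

turn left 173°, forward 6.8 m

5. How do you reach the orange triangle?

turn right 129°, forward 11.8 m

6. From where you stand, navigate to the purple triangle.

turn left 154°, forward 2.6 m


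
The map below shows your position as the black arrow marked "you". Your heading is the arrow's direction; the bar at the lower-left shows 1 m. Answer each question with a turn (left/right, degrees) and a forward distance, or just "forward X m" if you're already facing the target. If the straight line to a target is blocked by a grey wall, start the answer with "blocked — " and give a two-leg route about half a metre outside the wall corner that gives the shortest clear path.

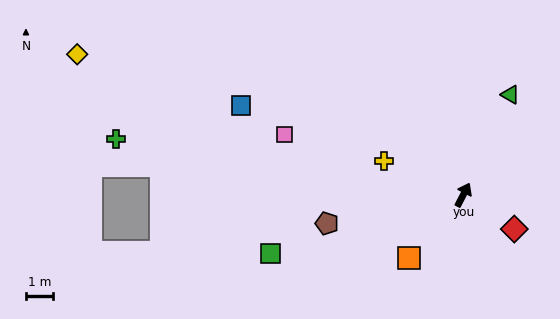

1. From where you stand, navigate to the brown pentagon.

turn left 129°, forward 5.1 m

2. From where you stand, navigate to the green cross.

turn left 108°, forward 13.0 m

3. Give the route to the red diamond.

turn right 96°, forward 2.3 m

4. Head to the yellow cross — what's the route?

turn left 94°, forward 3.2 m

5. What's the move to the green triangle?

turn left 2°, forward 4.1 m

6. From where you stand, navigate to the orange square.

turn left 167°, forward 3.1 m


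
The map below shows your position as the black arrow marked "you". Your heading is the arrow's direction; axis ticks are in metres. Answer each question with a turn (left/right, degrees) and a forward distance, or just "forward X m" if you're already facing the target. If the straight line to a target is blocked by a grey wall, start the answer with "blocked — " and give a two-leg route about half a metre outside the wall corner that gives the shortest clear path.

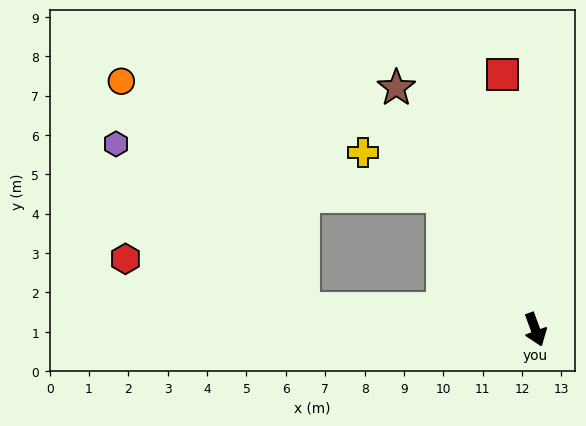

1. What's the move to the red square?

turn left 167°, forward 6.5 m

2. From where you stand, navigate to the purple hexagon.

blocked — turn right 115°, forward 5.9 m, then turn right 37°, forward 6.3 m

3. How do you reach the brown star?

turn right 170°, forward 7.1 m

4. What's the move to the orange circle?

blocked — turn right 115°, forward 5.9 m, then turn right 47°, forward 7.4 m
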